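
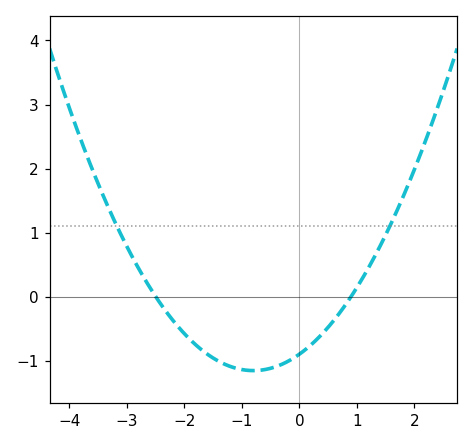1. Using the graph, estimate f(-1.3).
-1.06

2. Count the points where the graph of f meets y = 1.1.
2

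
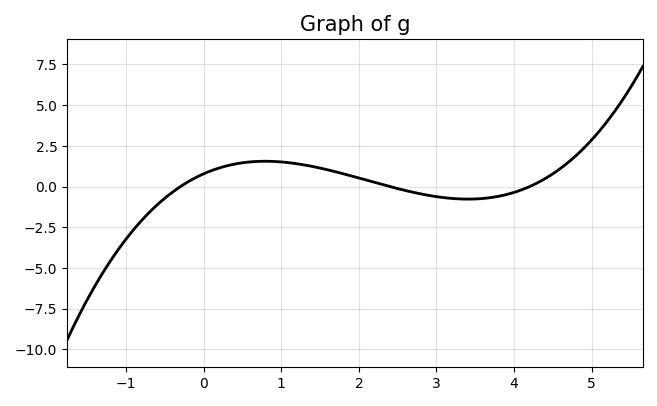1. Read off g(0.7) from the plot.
1.55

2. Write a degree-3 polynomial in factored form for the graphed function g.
y = 0.26(x + 0.3)(x - 2.4)(x - 4.2)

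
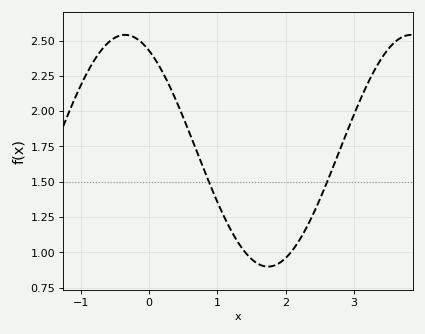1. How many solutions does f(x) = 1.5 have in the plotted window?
2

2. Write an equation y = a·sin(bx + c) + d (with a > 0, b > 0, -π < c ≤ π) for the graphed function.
y = 0.82sin(1.5x + 2.1) + 1.72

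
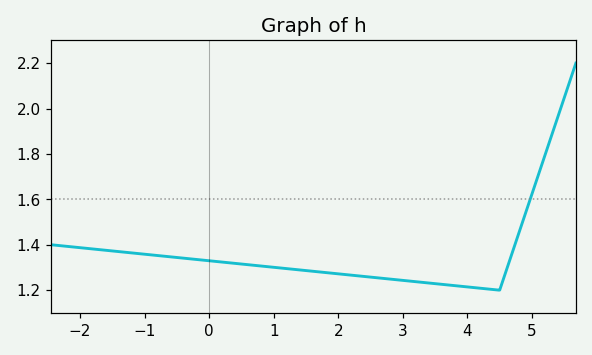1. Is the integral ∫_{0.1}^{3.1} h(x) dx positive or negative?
positive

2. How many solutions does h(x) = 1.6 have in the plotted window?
1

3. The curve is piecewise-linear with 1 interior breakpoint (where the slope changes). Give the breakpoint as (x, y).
(4.5, 1.2)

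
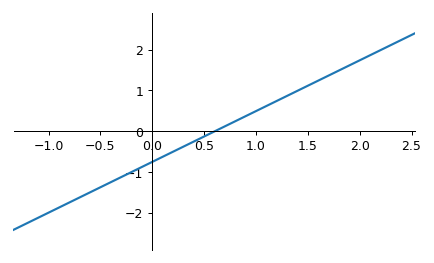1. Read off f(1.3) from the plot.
0.9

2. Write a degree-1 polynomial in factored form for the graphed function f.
y = 1.24(x - 0.6)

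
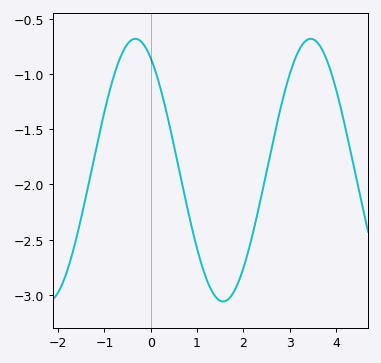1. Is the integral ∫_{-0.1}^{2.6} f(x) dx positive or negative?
negative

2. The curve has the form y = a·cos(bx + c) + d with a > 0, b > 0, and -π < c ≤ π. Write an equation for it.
y = 1.19cos(1.66x + 0.55) - 1.87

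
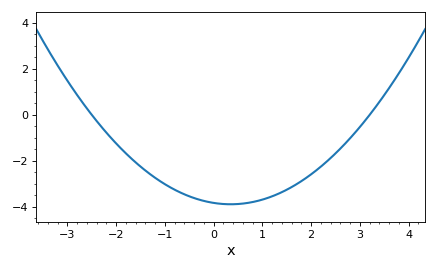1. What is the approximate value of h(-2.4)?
-0.269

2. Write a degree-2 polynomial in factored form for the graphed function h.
y = 0.48(x + 2.5)(x - 3.2)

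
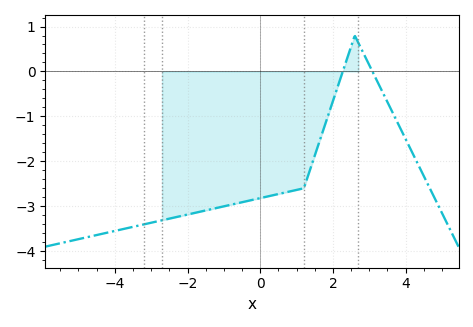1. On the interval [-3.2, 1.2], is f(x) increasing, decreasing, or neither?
increasing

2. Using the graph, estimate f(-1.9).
-3.2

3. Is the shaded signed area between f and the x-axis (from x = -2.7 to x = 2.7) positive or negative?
negative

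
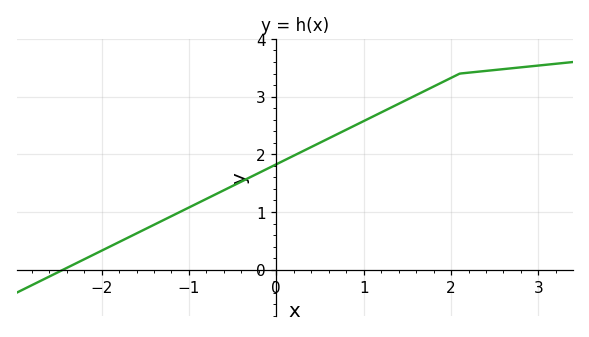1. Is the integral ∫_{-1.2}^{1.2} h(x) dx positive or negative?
positive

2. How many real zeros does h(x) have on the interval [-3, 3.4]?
1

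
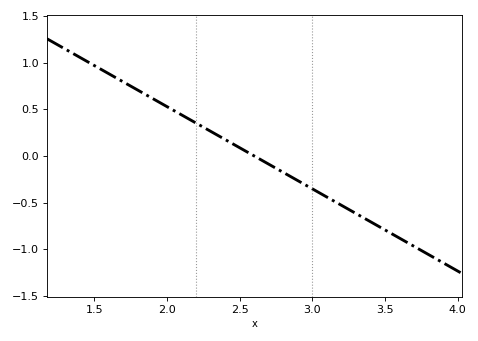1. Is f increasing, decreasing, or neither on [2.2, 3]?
decreasing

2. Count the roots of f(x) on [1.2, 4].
1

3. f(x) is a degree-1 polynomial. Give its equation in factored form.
y = -0.88(x - 2.6)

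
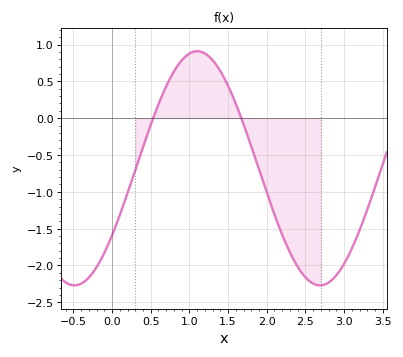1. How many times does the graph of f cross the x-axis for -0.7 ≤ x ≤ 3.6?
2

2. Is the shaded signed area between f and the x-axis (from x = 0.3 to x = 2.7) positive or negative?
negative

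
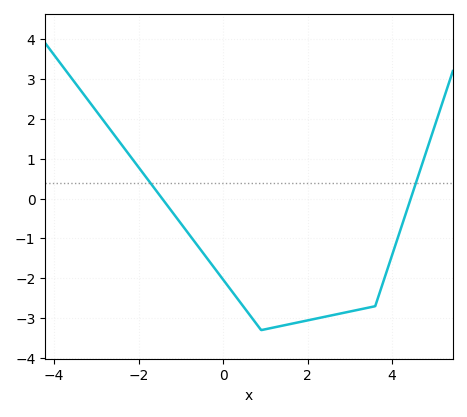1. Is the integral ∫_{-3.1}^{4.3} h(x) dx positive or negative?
negative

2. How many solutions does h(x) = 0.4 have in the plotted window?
2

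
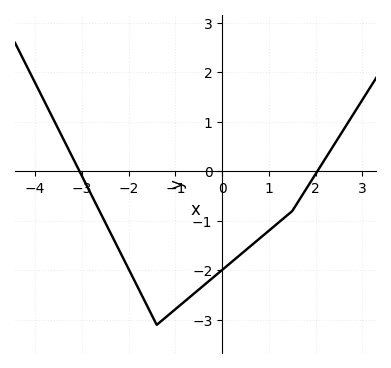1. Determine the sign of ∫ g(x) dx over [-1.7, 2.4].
negative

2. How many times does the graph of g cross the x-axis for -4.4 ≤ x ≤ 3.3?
2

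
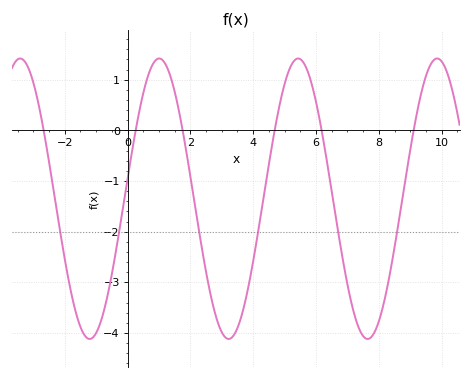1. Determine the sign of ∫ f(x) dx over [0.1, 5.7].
negative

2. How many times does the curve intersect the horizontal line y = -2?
6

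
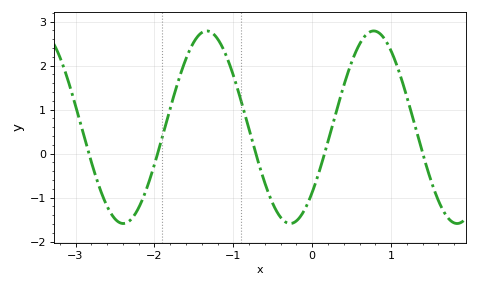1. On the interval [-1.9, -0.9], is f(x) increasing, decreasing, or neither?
neither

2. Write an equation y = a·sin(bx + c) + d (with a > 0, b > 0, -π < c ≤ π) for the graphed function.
y = 2.19sin(2.97x - 0.742) + 0.6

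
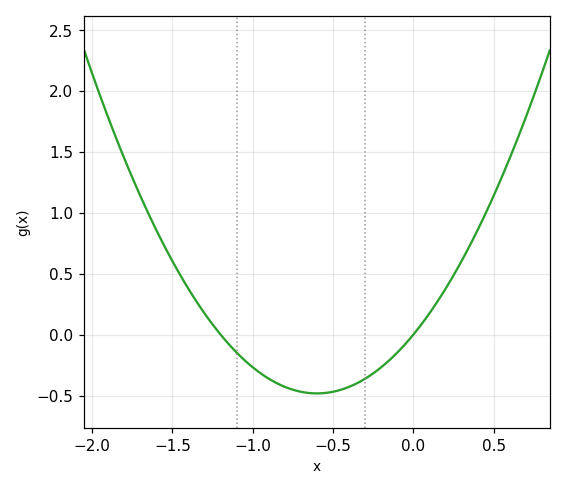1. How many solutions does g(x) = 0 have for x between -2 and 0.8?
2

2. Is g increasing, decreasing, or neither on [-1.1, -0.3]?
neither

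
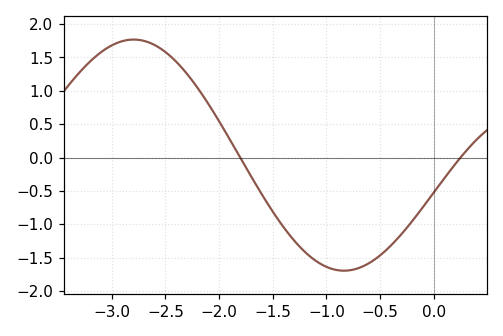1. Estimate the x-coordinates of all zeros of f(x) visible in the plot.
-1.8, 0.25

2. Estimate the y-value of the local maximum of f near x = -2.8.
1.77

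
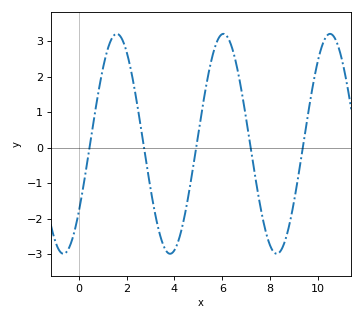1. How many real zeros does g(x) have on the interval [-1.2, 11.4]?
5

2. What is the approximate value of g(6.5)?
2.59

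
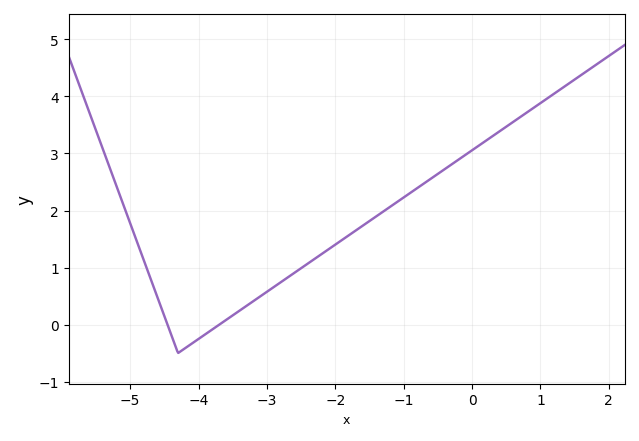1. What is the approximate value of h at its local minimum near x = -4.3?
-0.499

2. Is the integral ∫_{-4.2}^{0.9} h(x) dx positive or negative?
positive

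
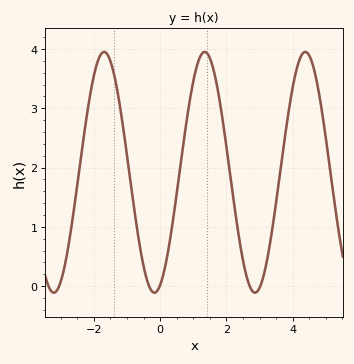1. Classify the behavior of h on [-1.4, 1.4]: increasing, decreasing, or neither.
neither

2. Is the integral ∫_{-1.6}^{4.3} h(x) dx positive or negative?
positive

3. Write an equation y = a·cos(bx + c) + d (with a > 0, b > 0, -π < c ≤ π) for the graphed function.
y = 2.03cos(2.1x - 2.8) + 1.92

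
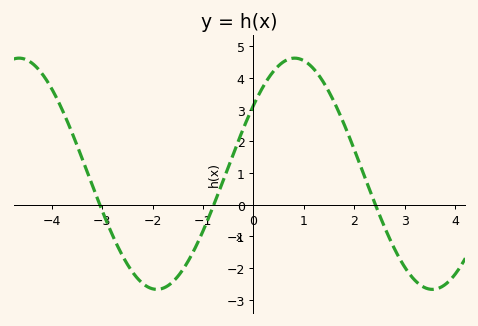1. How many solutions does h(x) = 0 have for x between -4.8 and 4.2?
3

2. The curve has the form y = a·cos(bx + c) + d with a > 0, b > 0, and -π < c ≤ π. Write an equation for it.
y = 3.65cos(1.15x - 0.94) + 0.98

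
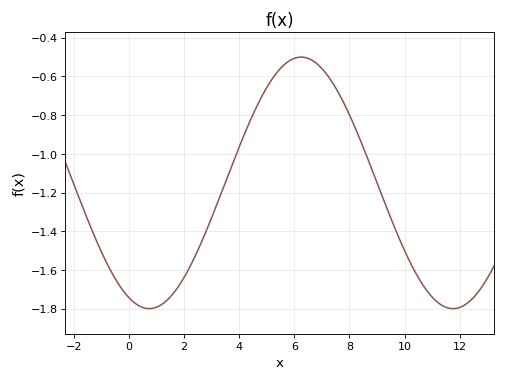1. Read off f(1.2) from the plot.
-1.78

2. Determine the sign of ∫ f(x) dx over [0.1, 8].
negative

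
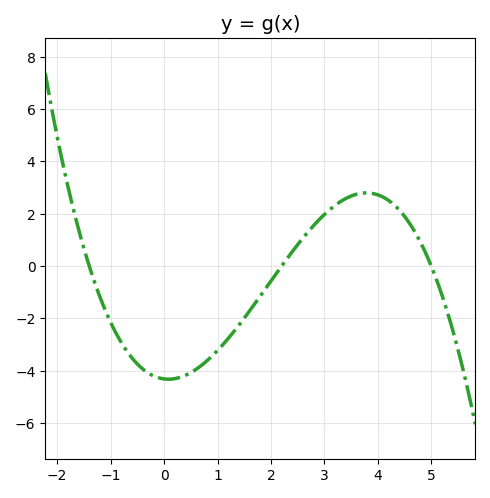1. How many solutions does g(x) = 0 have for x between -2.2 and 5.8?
3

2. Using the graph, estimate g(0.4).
-4.17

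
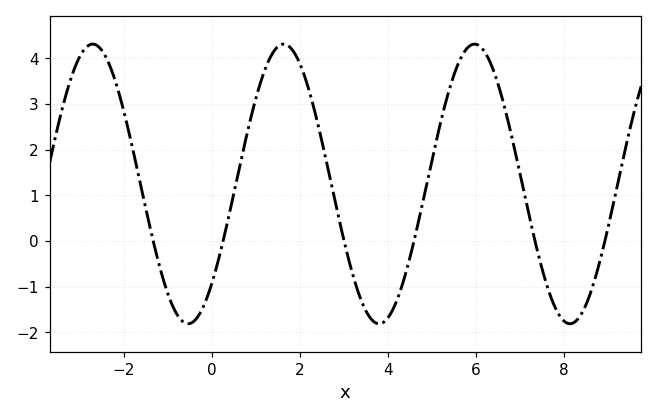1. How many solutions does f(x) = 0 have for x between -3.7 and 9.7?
6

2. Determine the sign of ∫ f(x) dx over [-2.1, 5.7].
positive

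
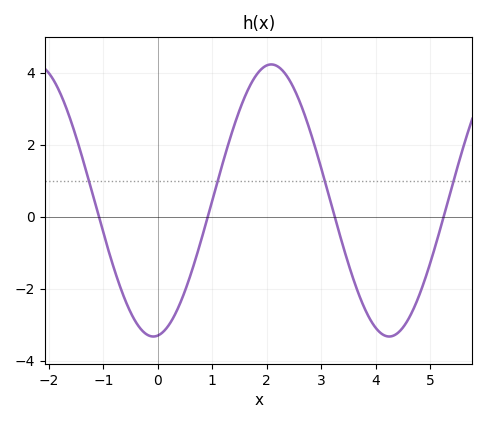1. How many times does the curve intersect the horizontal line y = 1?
4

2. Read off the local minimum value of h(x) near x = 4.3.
-3.4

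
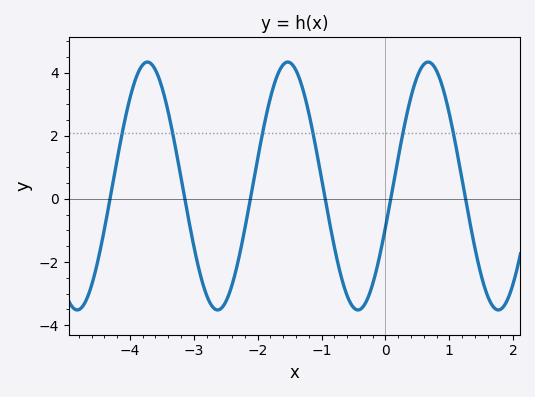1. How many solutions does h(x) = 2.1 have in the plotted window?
6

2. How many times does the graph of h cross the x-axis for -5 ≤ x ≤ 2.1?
6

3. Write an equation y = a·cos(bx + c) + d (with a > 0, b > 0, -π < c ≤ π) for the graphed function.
y = 3.93cos(2.9x - 1.9) + 0.41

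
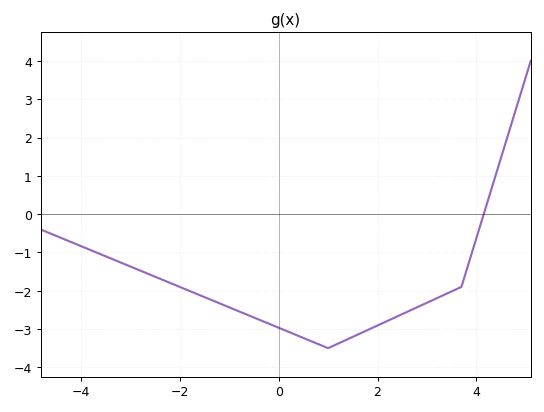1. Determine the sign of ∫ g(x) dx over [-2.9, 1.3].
negative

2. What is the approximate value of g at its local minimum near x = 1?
-3.5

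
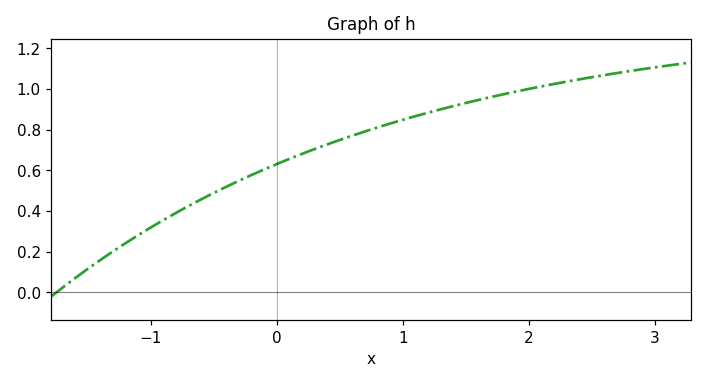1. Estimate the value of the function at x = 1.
0.84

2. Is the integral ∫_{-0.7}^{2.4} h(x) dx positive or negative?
positive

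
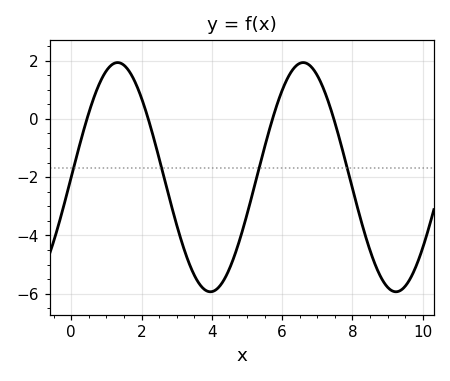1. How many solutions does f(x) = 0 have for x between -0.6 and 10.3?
4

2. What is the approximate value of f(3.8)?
-5.8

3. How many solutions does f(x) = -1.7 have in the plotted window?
4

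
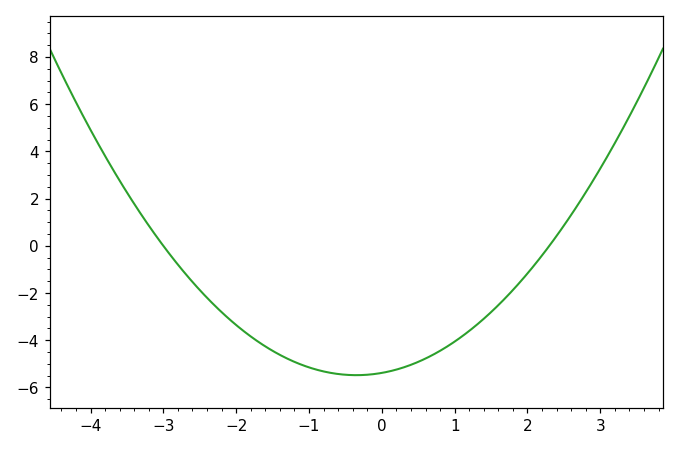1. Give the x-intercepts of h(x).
-3, 2.2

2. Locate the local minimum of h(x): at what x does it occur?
-0.4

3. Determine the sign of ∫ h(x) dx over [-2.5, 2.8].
negative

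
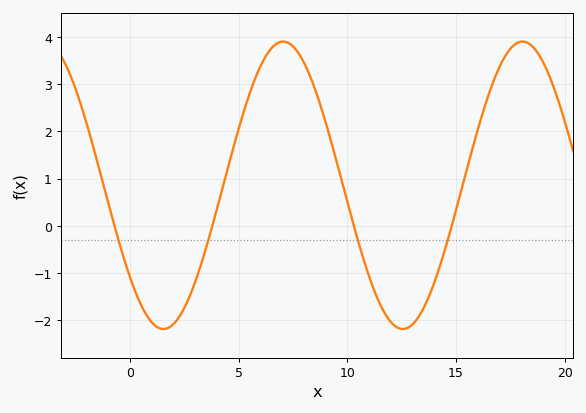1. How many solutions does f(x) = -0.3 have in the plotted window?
4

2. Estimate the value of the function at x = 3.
-1.17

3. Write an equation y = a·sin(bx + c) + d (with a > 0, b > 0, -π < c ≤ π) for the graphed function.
y = 3.04sin(0.57x - 2.44) + 0.86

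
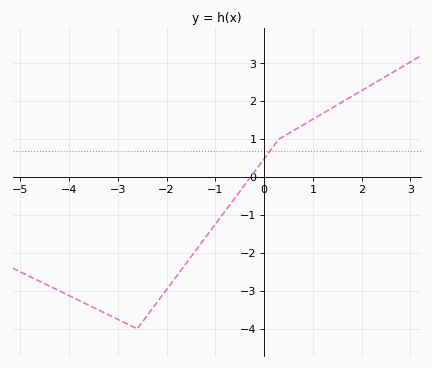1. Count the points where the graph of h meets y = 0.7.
1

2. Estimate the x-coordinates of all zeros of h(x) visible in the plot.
-0.2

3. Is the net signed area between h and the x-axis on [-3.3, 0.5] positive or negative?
negative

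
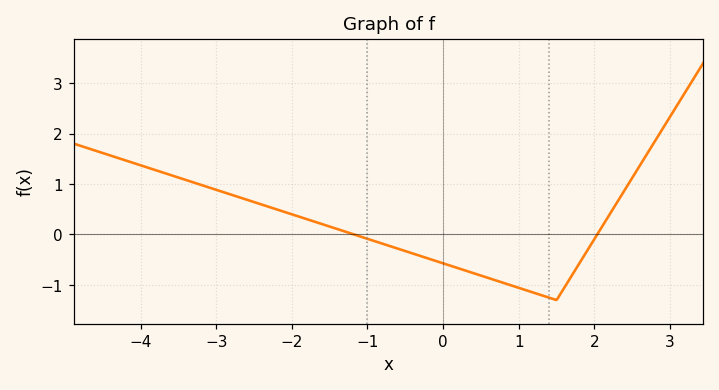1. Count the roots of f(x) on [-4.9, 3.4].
2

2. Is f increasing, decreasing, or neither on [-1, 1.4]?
decreasing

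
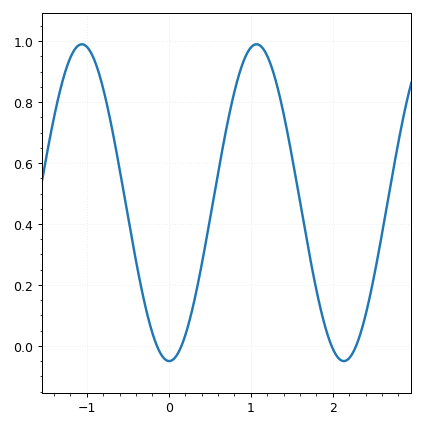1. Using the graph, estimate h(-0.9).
0.932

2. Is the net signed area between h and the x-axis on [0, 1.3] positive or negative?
positive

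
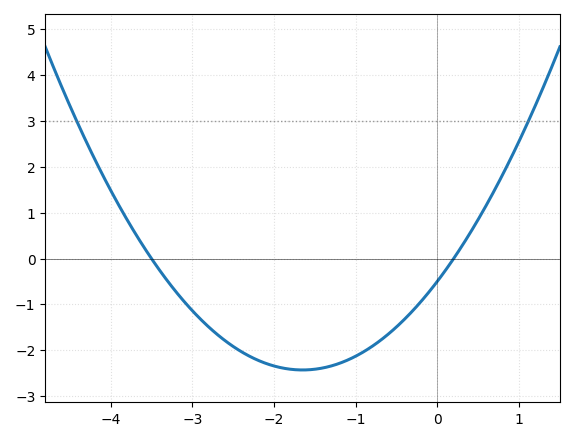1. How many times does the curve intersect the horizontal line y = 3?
2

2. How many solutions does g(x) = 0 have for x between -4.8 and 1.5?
2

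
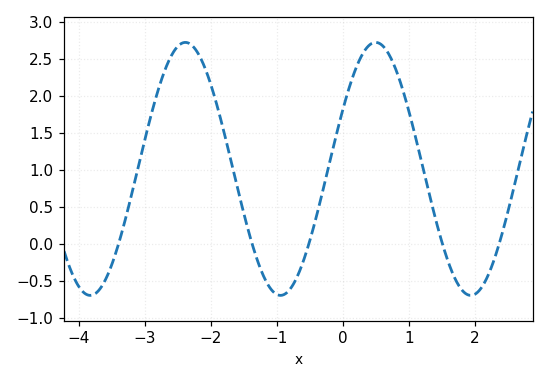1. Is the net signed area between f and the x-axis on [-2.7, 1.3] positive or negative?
positive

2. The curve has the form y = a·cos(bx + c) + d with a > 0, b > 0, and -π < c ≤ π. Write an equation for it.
y = 1.71cos(2.18x - 1.08) + 1.02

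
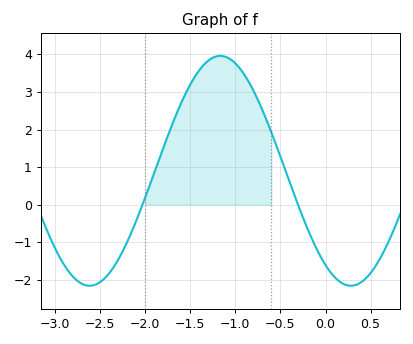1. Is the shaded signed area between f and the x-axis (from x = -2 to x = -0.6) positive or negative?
positive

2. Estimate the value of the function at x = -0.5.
1.28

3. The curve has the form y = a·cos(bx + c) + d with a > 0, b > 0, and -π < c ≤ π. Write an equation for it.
y = 3.06cos(2.17x + 2.53) + 0.9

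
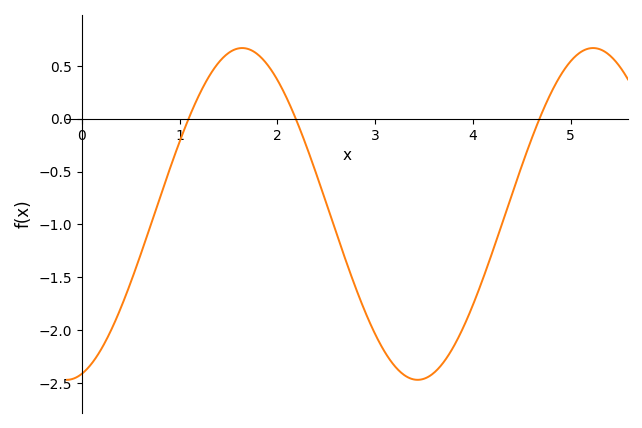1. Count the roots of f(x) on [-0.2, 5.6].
3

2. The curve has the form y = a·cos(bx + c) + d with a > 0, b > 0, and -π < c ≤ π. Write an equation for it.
y = 1.57cos(1.75x - 2.87) - 0.9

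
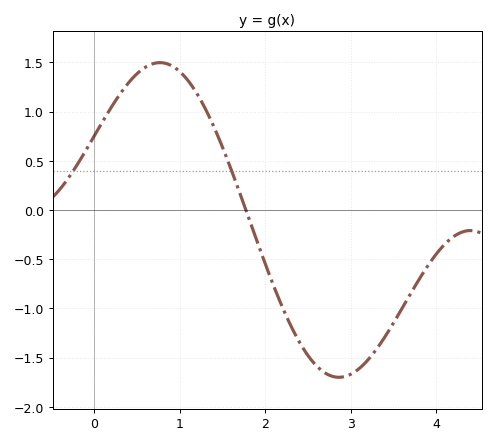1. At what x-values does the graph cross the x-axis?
1.77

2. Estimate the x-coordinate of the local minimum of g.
2.86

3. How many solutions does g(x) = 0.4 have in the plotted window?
2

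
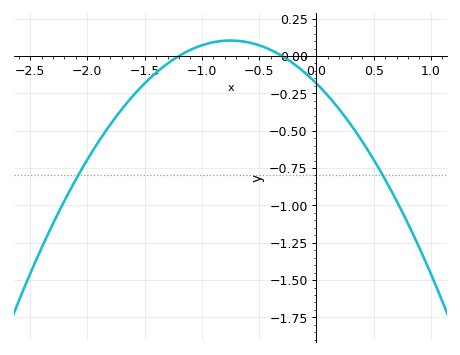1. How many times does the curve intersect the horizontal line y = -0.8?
2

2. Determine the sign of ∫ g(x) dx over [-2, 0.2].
negative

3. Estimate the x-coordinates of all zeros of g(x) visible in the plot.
-1.2, -0.3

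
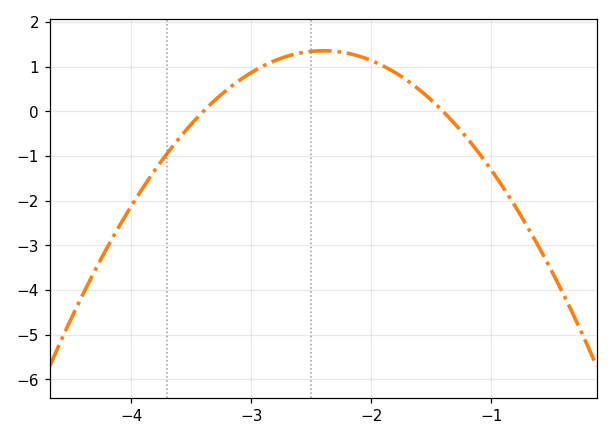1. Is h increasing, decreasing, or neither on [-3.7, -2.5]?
increasing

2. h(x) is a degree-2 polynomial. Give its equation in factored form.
y = -1.36(x + 3.4)(x + 1.4)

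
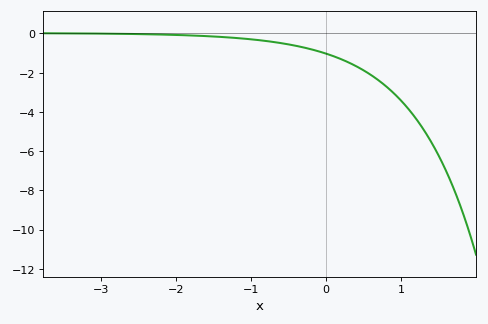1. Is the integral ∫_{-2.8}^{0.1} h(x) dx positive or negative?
negative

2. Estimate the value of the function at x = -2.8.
-0.018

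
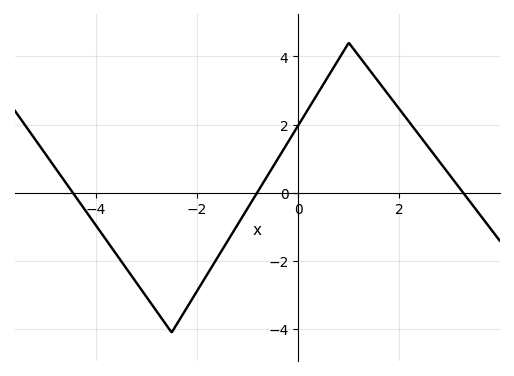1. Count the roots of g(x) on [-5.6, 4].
3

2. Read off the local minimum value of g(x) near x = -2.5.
-4.1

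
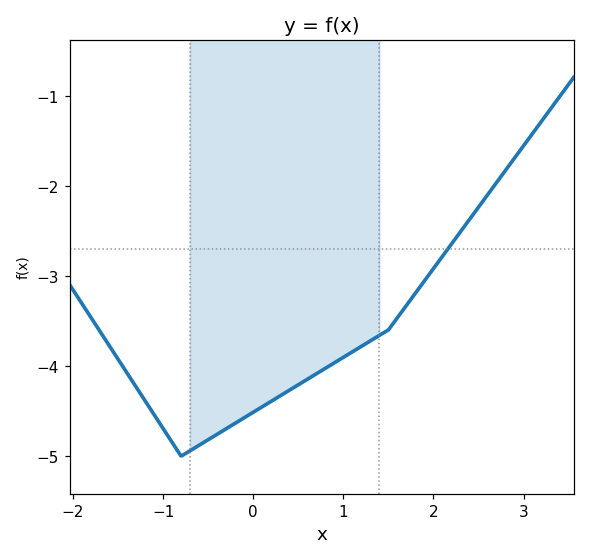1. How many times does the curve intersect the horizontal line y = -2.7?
1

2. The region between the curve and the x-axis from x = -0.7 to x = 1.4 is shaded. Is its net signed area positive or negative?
negative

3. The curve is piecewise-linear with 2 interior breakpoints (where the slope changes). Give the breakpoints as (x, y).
(-0.8, -5); (1.5, -3.6)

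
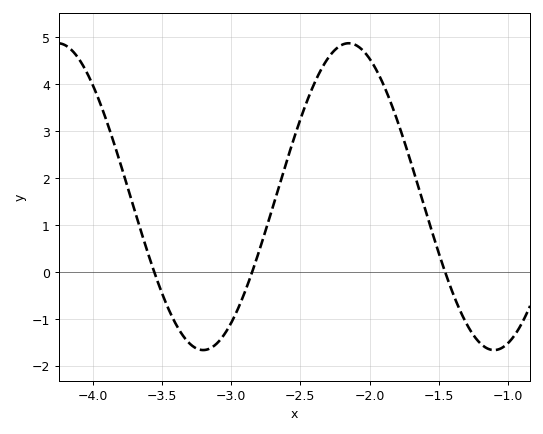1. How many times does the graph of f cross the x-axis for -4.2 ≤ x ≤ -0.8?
3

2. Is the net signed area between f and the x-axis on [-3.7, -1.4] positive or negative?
positive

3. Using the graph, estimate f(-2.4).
4.01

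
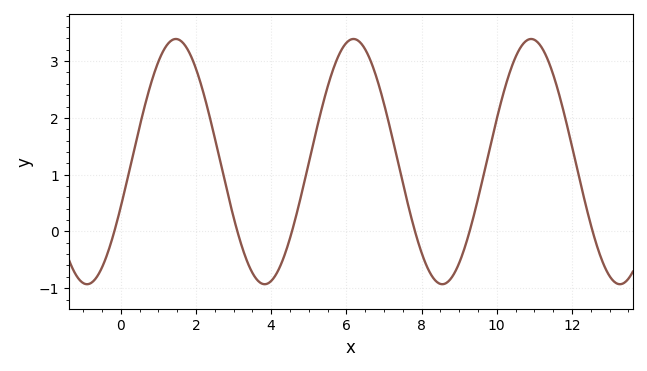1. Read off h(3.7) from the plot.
-0.9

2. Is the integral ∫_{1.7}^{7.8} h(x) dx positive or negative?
positive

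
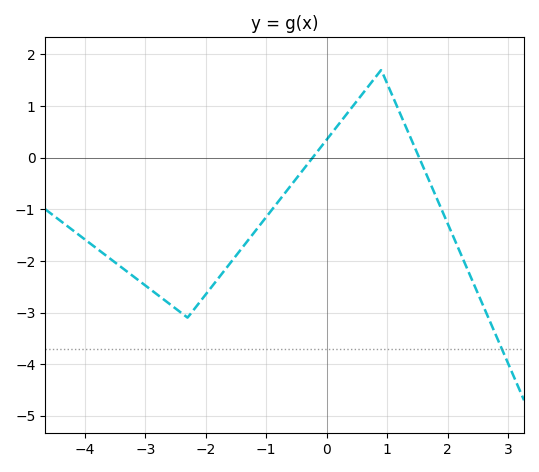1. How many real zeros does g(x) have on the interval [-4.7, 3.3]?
2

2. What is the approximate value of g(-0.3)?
-0.1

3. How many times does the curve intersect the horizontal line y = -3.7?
1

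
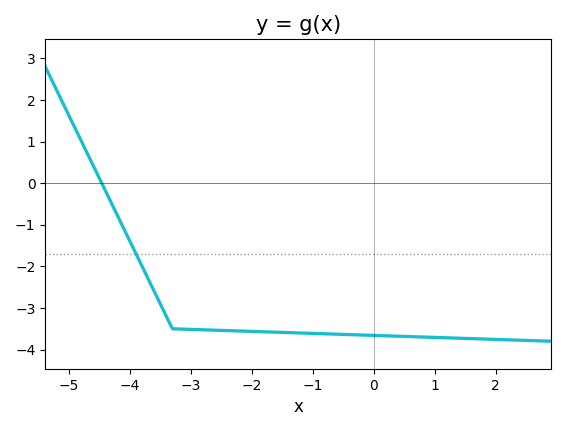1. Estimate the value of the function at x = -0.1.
-3.7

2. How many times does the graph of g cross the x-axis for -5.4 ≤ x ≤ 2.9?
1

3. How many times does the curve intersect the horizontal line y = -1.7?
1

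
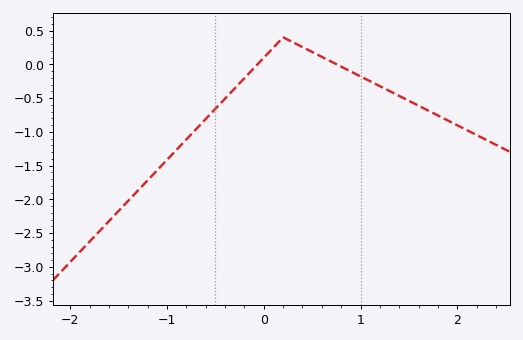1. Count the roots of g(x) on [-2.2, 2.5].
2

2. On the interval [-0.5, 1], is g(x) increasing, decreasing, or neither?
neither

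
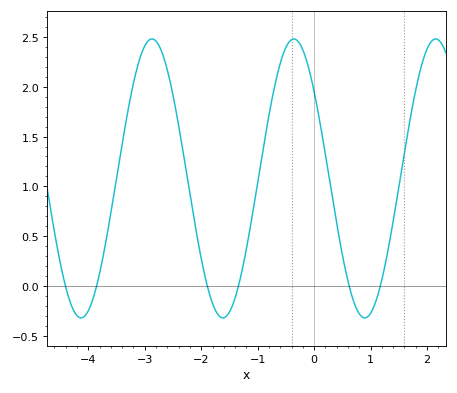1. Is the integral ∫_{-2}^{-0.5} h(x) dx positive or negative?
positive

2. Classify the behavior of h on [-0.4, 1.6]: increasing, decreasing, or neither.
neither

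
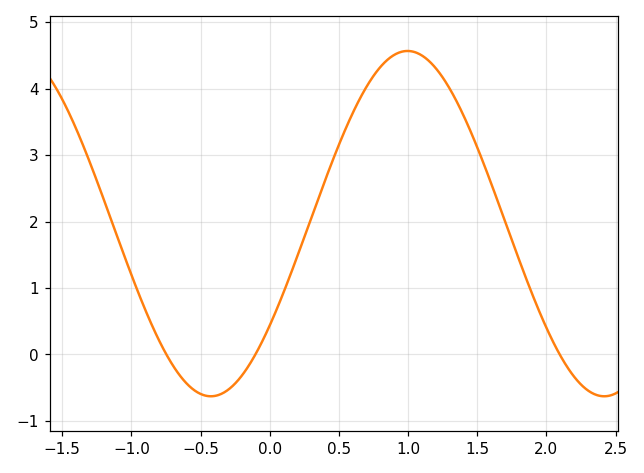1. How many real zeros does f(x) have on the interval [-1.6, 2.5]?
3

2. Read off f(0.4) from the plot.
2.62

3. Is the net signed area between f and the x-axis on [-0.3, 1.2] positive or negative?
positive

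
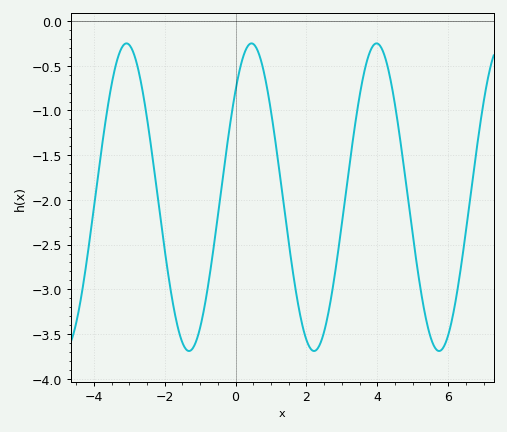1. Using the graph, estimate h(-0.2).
-1.3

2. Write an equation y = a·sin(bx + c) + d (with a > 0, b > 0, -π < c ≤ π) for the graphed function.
y = 1.72sin(1.8x + 0.77) - 1.97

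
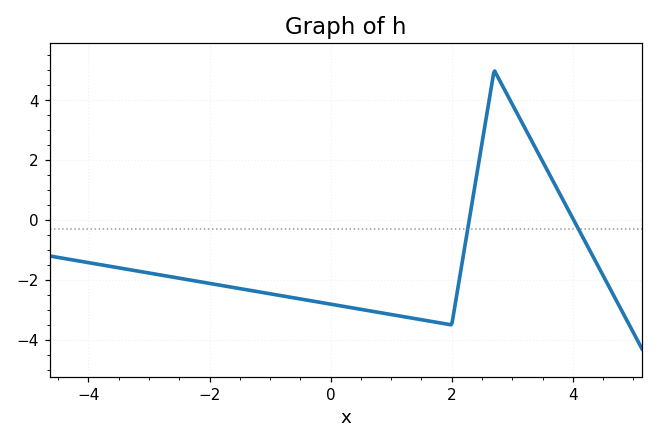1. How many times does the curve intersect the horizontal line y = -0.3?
2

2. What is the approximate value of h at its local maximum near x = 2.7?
5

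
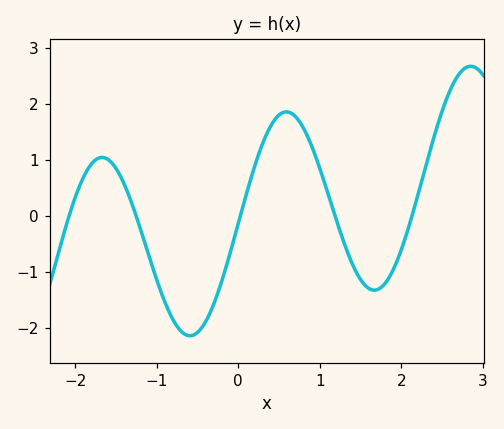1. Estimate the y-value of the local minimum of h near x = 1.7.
-1.33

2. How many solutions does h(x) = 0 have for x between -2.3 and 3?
5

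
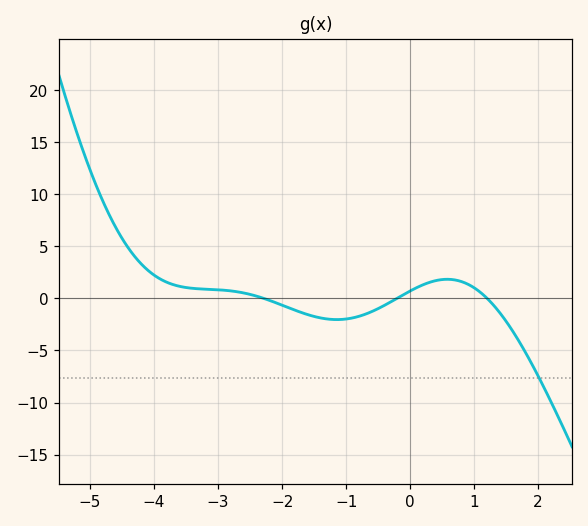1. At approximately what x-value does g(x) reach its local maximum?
0.579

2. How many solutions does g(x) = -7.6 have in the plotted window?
1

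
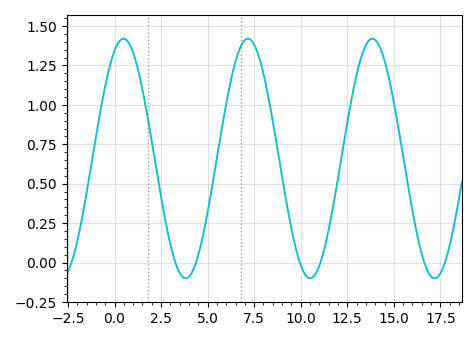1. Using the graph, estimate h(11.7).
0.32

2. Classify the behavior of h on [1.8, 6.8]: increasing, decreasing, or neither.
neither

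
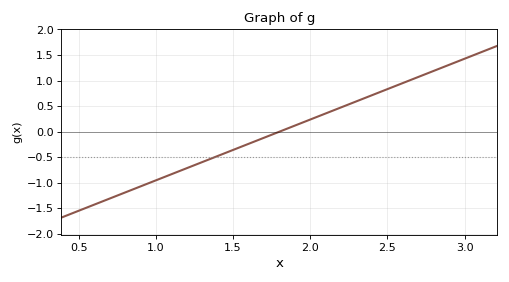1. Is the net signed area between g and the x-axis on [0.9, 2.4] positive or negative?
negative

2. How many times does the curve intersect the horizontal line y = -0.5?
1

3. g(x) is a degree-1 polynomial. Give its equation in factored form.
y = 1.19(x - 1.8)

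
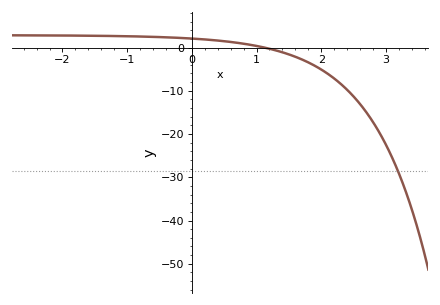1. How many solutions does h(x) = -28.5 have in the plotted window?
1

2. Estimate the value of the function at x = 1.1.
0.066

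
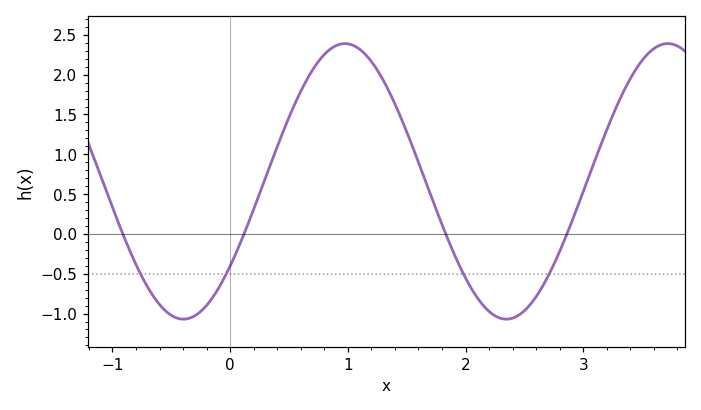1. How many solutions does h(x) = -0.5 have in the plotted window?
4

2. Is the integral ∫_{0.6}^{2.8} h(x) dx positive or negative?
positive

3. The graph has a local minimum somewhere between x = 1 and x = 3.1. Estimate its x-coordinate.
2.3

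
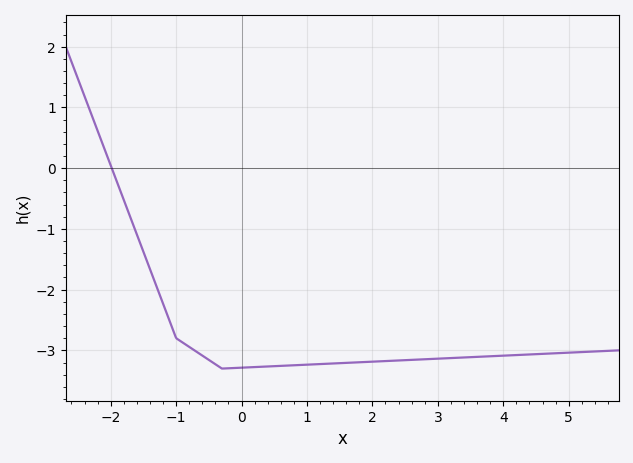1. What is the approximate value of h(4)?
-3.09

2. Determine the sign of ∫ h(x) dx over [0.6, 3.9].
negative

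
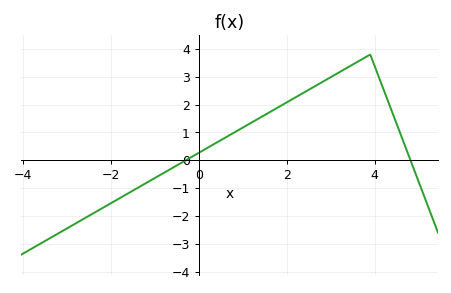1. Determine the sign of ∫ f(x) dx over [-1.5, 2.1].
positive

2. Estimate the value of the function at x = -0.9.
-0.553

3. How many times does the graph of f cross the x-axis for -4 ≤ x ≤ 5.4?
2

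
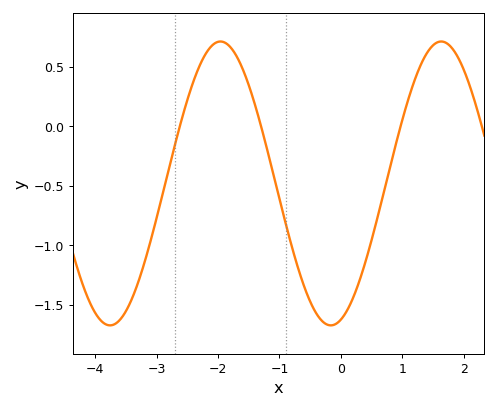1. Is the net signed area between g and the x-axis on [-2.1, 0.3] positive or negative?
negative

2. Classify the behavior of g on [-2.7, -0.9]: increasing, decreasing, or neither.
neither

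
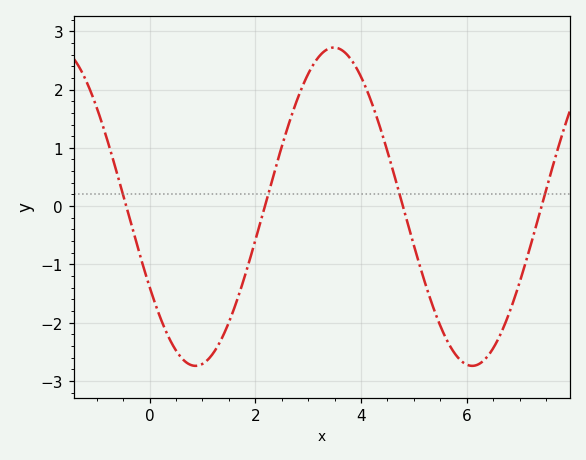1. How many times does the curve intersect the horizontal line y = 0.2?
4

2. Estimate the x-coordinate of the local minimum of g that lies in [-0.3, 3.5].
0.868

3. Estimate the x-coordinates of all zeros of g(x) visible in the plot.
-0.444, 2.18, 4.79, 7.42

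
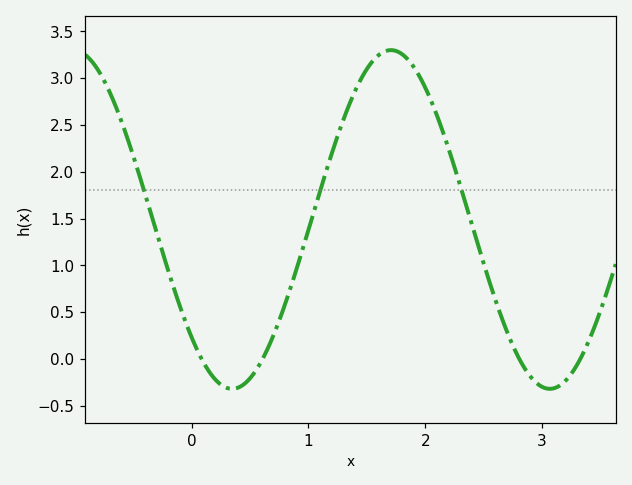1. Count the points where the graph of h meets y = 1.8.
3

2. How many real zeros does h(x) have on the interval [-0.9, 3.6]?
4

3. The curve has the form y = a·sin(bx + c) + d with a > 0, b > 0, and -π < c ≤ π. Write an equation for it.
y = 1.81sin(2.31x - 2.37) + 1.49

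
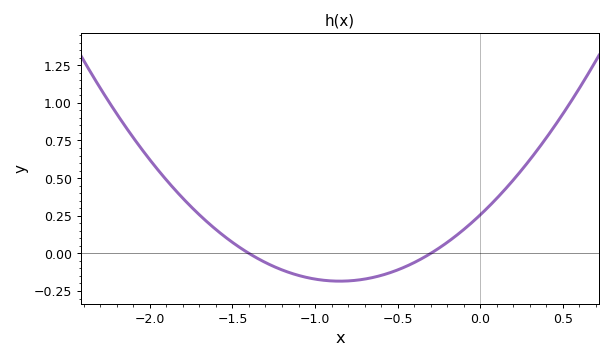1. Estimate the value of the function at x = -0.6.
-0.14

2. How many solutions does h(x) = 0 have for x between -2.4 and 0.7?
2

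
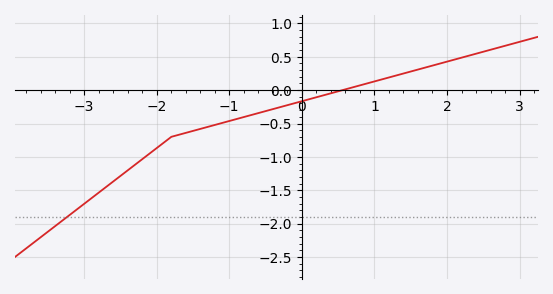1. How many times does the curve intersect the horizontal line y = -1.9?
1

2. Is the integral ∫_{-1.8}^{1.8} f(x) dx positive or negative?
negative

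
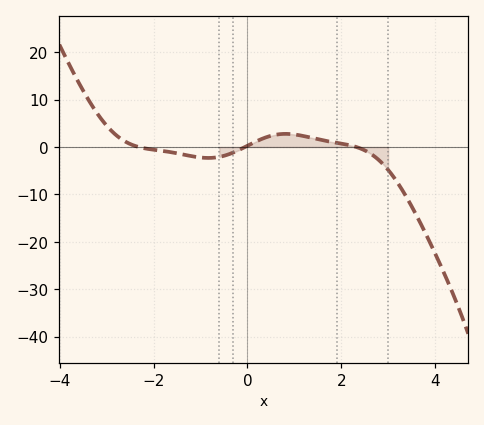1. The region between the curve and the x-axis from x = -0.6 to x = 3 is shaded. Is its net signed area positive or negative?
positive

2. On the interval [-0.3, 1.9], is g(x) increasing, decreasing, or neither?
neither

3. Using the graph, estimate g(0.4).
2.05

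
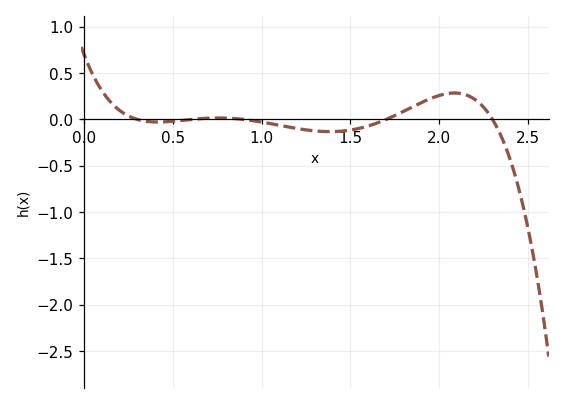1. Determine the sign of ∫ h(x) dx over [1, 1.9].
negative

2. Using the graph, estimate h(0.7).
0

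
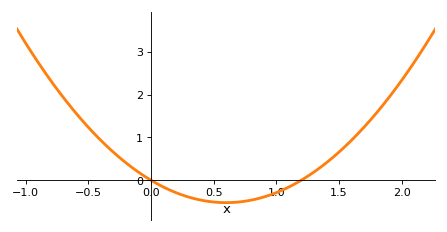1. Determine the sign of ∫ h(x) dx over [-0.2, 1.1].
negative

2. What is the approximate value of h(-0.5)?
1.2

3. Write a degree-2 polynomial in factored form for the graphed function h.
y = 1.46(x - 0)(x - 1.2)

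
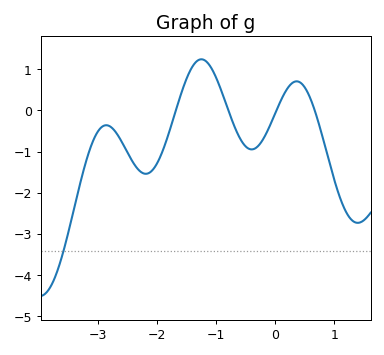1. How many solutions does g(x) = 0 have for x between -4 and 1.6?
4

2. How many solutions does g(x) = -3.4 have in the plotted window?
1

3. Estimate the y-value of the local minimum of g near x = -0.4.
-0.9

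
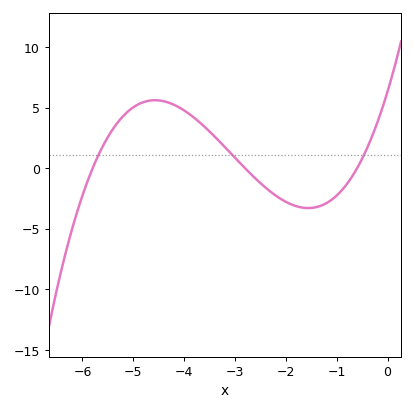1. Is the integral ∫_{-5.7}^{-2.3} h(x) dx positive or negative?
positive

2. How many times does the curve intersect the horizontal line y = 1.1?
3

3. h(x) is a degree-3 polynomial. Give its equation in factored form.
y = 0.65(x + 5.8)(x + 2.8)(x + 0.6)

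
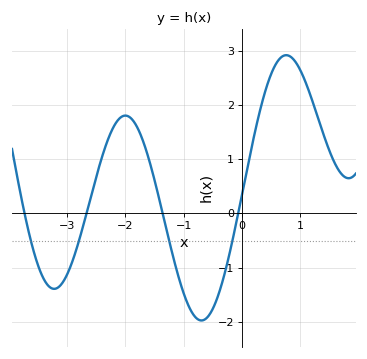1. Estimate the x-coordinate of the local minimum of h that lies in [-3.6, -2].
-3.22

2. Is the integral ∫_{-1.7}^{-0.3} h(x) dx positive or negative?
negative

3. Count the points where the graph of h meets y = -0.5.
4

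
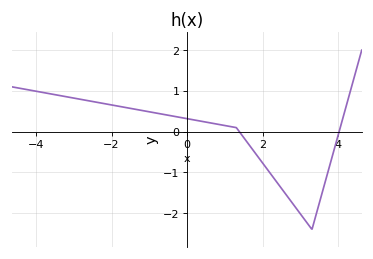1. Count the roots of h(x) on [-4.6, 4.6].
2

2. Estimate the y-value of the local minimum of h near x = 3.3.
-2.4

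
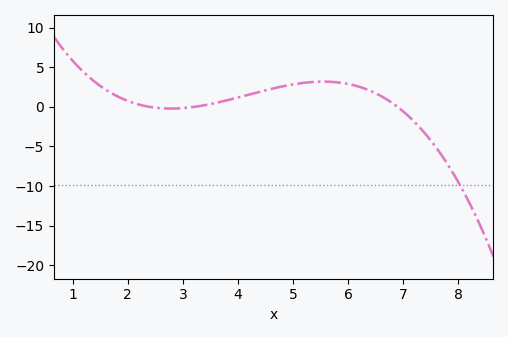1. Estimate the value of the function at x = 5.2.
3.05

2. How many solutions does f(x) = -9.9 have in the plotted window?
1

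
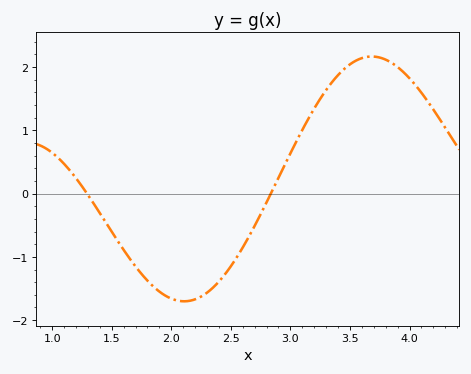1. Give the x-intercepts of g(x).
1.29, 2.84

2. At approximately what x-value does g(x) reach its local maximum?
3.68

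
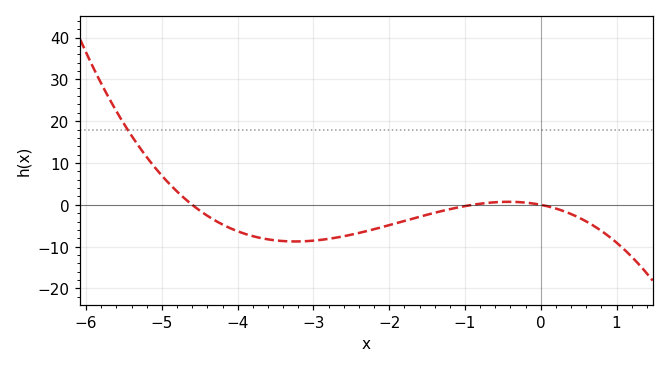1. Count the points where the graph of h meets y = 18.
1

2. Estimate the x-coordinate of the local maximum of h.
-0.4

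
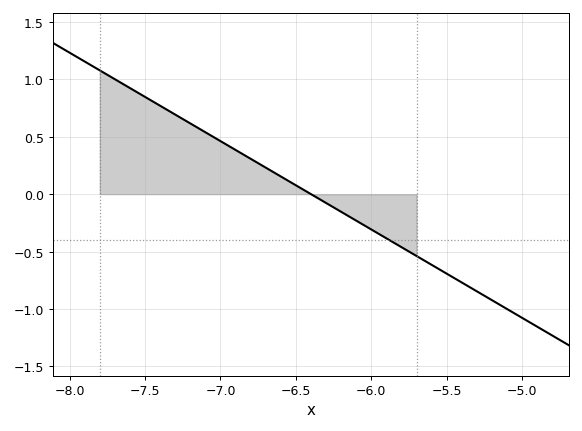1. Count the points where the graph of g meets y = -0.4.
1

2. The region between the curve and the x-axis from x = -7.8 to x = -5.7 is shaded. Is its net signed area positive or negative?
positive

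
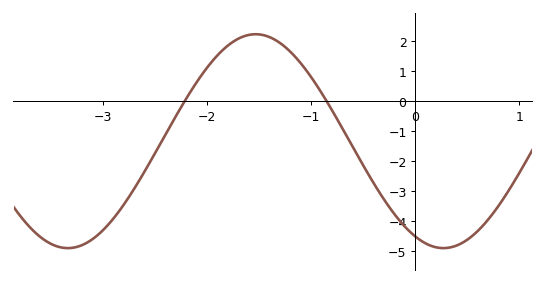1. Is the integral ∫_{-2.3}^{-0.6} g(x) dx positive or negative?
positive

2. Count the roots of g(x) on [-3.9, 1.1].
2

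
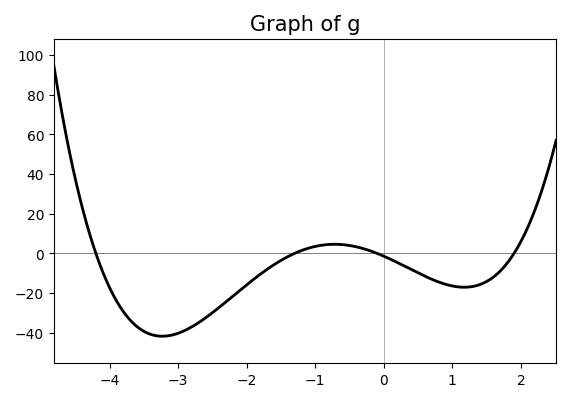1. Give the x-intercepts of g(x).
-4.2, -1.3, -0.1, 1.9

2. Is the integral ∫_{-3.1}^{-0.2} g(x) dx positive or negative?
negative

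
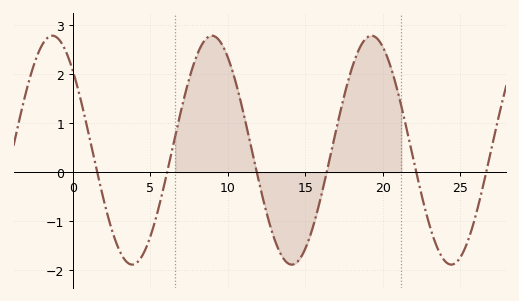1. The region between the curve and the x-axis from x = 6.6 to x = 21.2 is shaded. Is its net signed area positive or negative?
positive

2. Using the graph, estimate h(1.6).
0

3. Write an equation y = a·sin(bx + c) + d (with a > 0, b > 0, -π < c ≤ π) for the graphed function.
y = 2.34sin(0.61x + 2.4) + 0.45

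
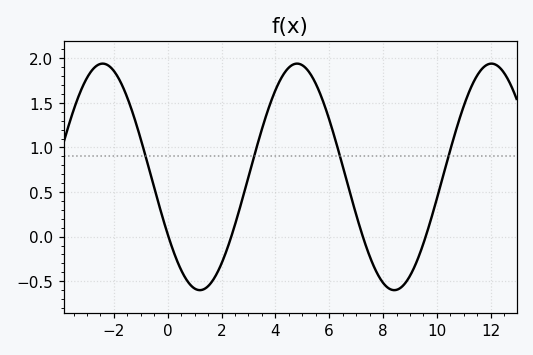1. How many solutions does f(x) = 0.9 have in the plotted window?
4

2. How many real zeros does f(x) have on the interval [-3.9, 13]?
4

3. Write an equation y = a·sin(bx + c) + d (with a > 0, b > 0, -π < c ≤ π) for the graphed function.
y = 1.27sin(0.87x - 2.6) + 0.67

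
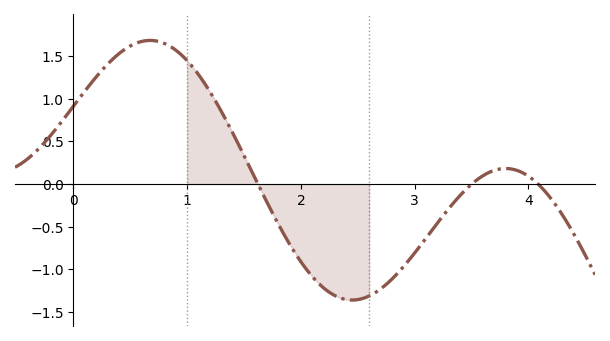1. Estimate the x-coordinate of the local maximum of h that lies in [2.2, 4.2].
3.8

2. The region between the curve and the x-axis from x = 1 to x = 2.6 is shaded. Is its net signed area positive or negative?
negative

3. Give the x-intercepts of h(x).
1.62, 3.5, 4.09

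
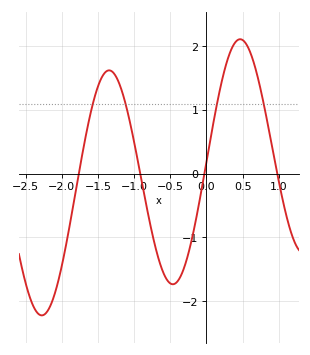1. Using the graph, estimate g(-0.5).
-1.72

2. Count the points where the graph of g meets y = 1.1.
4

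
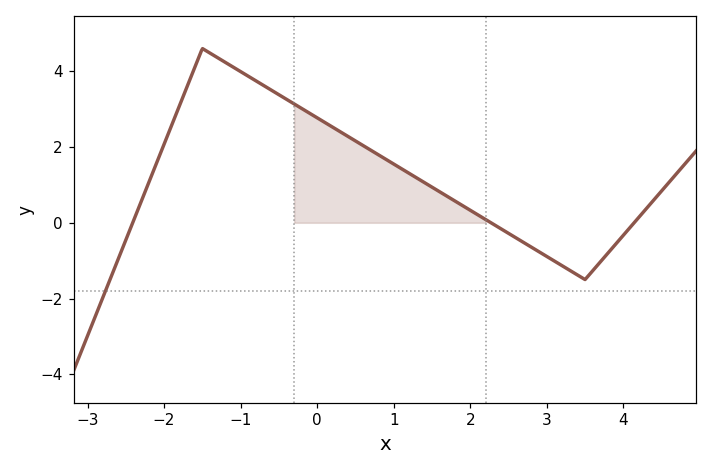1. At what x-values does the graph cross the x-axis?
-2.4, 2.2, 4.2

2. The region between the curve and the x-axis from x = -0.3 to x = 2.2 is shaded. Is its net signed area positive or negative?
positive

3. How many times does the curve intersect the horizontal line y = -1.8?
1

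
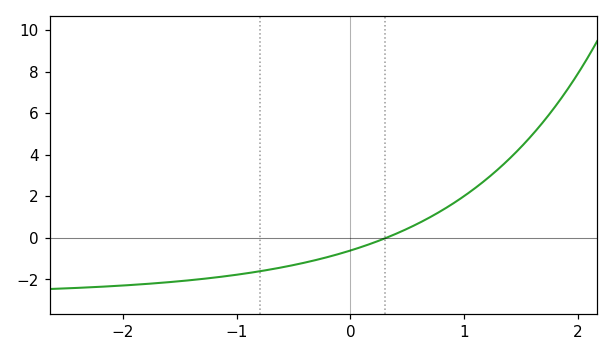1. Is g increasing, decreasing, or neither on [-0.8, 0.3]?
increasing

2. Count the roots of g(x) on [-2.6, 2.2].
1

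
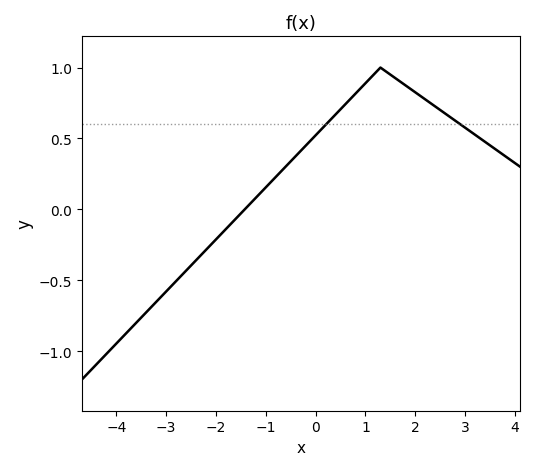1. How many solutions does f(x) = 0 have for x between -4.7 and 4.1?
1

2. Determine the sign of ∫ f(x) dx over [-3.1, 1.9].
positive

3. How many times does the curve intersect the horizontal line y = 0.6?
2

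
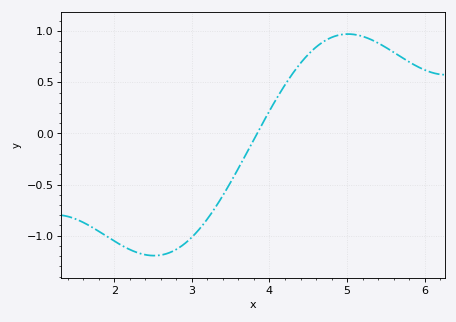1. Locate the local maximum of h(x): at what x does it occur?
5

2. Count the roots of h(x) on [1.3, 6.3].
1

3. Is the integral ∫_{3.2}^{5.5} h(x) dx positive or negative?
positive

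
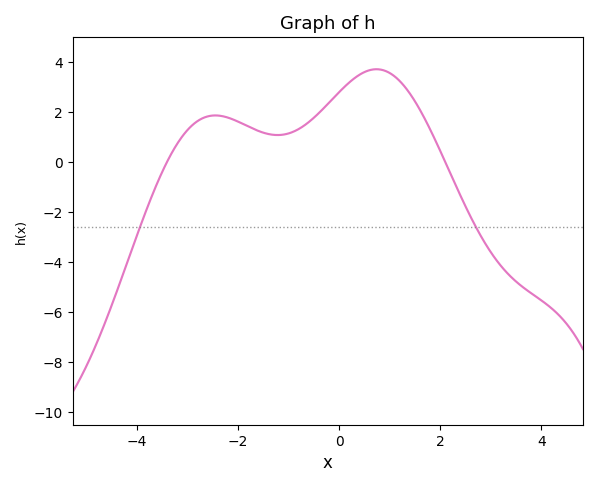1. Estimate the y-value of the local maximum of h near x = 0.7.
3.8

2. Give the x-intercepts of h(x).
-3.4, 2.2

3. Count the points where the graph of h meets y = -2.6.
2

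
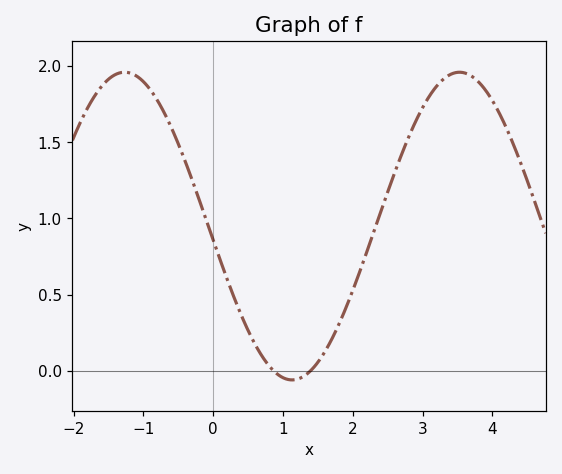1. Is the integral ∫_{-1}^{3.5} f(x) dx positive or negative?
positive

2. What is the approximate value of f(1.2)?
-0.056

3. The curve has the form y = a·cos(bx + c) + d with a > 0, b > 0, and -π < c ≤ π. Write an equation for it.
y = 1.01cos(1.31x + 1.66) + 0.95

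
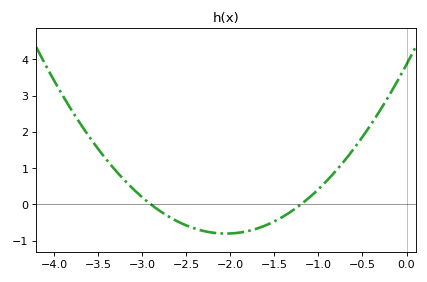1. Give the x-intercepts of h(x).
-2.9, -1.2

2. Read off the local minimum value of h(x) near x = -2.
-0.802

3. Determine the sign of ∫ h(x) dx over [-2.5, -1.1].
negative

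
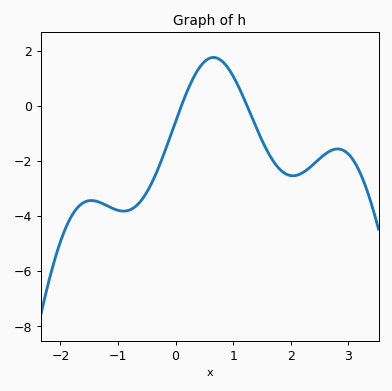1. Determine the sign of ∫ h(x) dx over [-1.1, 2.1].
negative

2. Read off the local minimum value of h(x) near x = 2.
-2.54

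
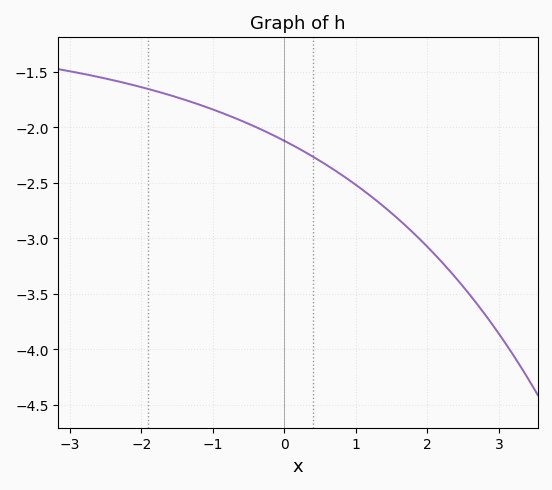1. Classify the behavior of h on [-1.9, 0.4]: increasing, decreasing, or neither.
decreasing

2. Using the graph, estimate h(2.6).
-3.51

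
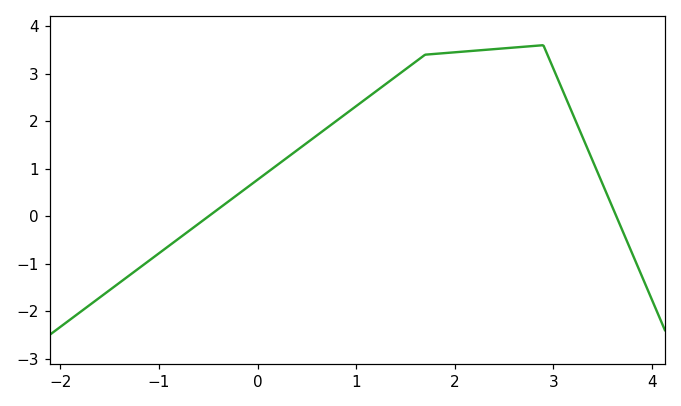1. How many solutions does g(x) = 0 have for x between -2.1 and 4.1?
2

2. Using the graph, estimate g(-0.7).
-0.318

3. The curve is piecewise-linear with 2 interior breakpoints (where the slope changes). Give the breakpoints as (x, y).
(1.7, 3.4); (2.9, 3.6)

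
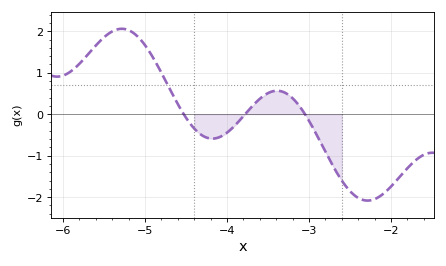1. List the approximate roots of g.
-4.53, -3.78, -3.05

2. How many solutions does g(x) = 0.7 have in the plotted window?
1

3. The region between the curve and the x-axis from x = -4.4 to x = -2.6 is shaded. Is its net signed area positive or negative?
negative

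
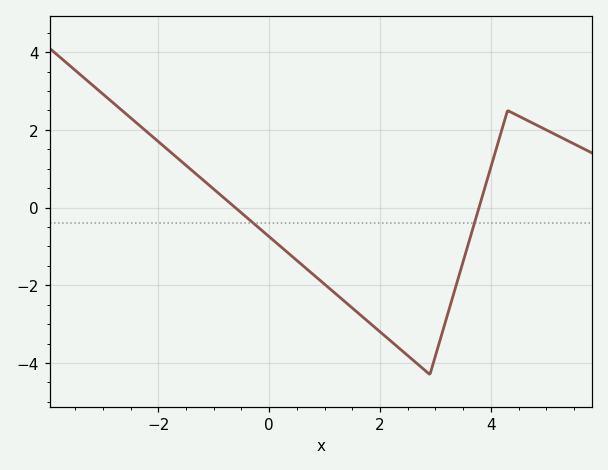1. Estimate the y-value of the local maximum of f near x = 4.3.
2.4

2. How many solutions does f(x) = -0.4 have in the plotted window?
2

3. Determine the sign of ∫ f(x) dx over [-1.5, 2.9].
negative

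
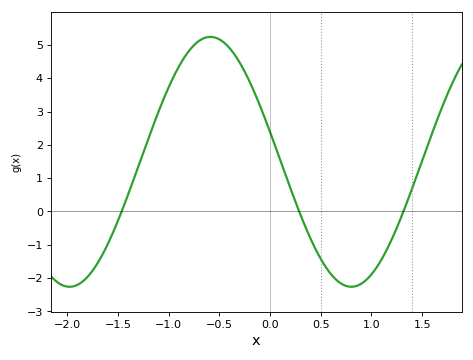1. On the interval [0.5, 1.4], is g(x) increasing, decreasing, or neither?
neither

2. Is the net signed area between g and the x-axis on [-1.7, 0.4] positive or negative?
positive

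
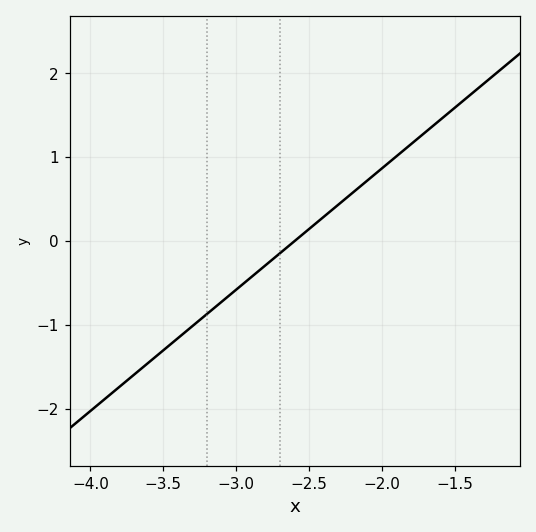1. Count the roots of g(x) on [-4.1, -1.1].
1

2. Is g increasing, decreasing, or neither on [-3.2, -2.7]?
increasing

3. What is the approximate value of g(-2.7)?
-0.1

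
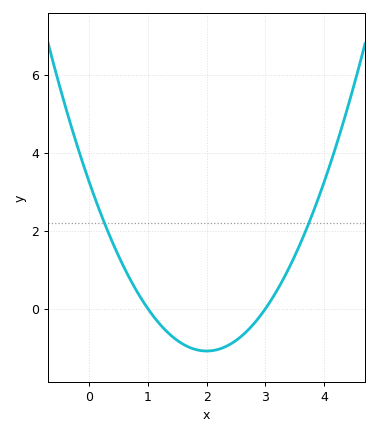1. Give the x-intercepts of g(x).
1, 3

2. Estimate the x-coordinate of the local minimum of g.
2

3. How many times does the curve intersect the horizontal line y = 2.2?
2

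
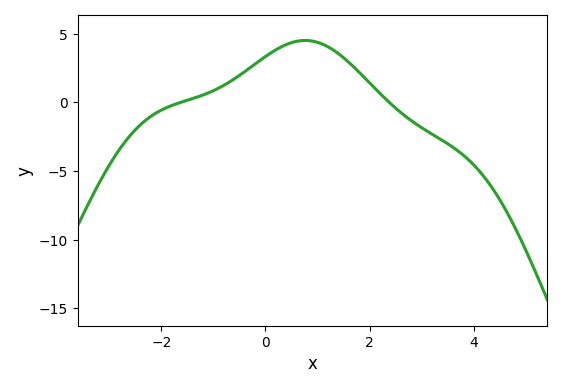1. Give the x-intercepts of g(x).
-1.63, 2.38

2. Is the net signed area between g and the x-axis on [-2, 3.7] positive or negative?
positive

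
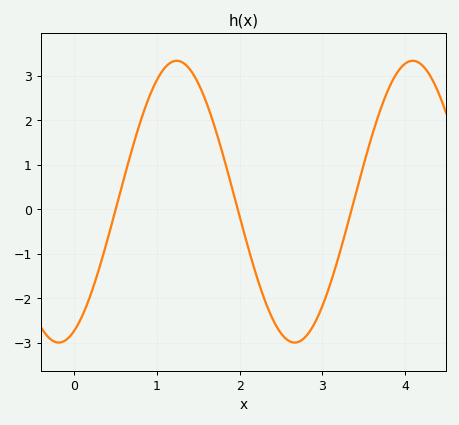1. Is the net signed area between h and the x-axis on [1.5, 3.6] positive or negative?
negative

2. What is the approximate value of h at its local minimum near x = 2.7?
-3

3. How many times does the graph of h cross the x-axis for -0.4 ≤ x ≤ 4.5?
3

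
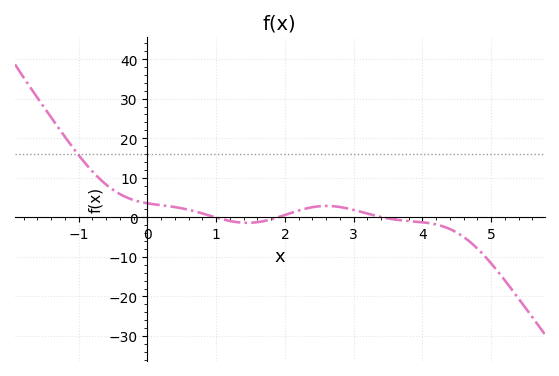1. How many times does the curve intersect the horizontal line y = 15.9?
1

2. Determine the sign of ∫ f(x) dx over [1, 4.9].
negative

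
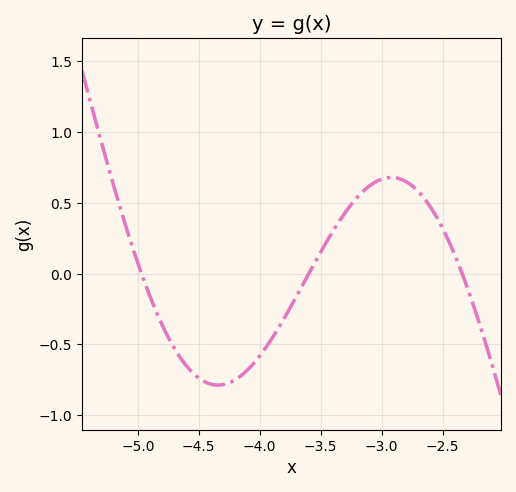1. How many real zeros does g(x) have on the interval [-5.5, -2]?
3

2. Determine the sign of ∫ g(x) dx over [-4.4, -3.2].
negative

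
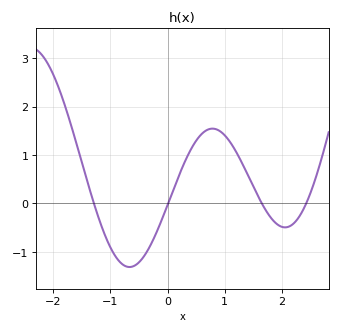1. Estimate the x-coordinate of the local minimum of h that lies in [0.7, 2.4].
2.06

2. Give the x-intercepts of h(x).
-1.29, 0.011, 1.65, 2.43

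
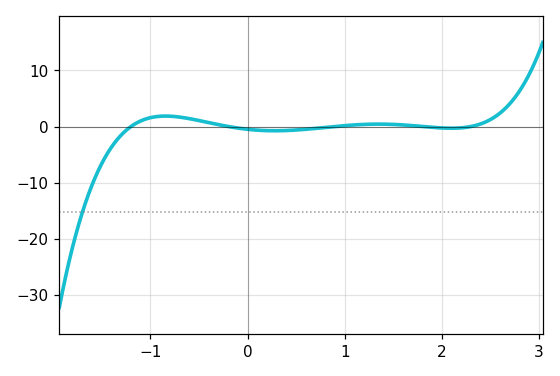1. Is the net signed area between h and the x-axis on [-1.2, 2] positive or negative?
positive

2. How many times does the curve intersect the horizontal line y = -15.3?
1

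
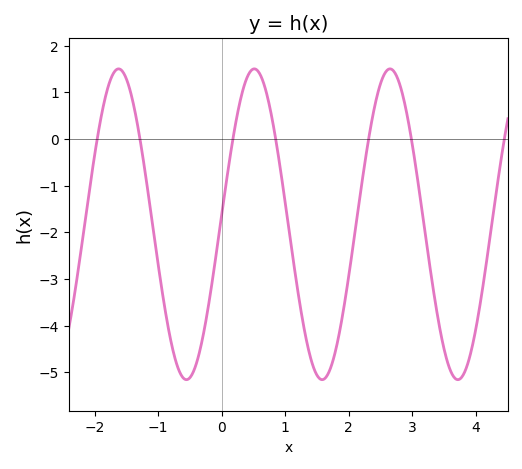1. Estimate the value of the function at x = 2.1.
-2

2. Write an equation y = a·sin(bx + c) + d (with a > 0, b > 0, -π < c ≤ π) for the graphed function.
y = 3.33sin(2.9x + 0.06) - 1.83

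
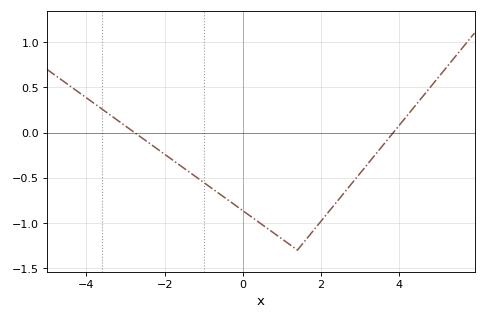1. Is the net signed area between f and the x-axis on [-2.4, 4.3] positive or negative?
negative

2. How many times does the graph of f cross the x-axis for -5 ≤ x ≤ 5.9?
2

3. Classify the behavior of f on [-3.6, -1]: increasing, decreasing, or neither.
decreasing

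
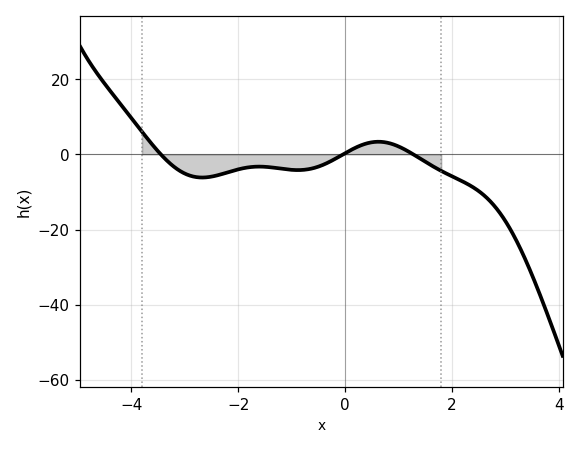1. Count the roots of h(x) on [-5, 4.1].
3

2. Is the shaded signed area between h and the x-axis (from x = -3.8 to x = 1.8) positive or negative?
negative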